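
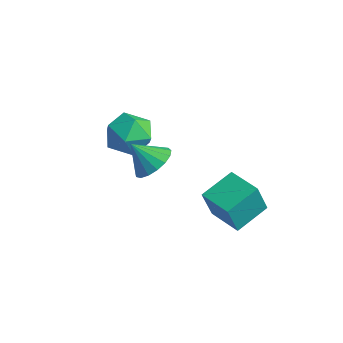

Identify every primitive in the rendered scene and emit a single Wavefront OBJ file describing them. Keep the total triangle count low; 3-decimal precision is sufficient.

v -1.527 1.364 -4.306
v -1.512 0.739 -2.575
v -1.578 3.132 -3.666
v -1.562 2.506 -1.936
v 0.242 1.414 -4.304
v 0.258 0.788 -2.574
v 0.192 3.181 -3.665
v 0.207 2.556 -1.934
v -3.171 -0.911 0.876
v -2.484 -1.339 1.816
v -4.676 -2.121 1.424
v -3.989 -2.549 2.364
v -4.409 -1.382 2.384
v -3.479 -0.634 2.045
v -3.681 -2.826 1.195
v -2.751 -2.078 0.856
v -2.799 -2.522 2.013
v -3.249 -1.63 2.748
v -3.911 -1.83 0.492
v -4.361 -0.938 1.227
v -0.659 -2.616 2.055
v 0.2 -3.052 2.389
v -1.401 -3.244 3.145
v 0.187 -2.626 2.626
v -0.021 -2.197 2.732
v -0.375 -1.864 2.683
v -0.794 -1.703 2.491
v -1.182 -1.751 2.198
v -1.45 -1.998 1.873
v -1.537 -2.386 1.59
v -1.423 -2.826 1.413
v -1.134 -3.219 1.384
v -0.736 -3.473 1.508
v -0.321 -3.531 1.758
v 0.017 -3.379 2.076
f 2 4 1
f 5 2 1
f 1 4 3
f 3 5 1
f 2 8 4
f 6 2 5
f 6 8 2
f 4 8 3
f 7 5 3
f 3 8 7
f 7 6 5
f 8 6 7
f 9 20 14
f 9 14 10
f 9 10 16
f 9 16 19
f 9 19 20
f 10 14 18
f 14 20 13
f 20 19 11
f 19 16 15
f 16 10 17
f 12 18 13
f 12 13 11
f 12 11 15
f 12 15 17
f 12 17 18
f 13 18 14
f 11 13 20
f 15 11 19
f 17 15 16
f 18 17 10
f 22 21 24
f 22 24 23
f 24 21 25
f 24 25 23
f 25 21 26
f 25 26 23
f 26 21 27
f 26 27 23
f 27 21 28
f 27 28 23
f 28 21 29
f 28 29 23
f 29 21 30
f 29 30 23
f 30 21 31
f 30 31 23
f 31 21 32
f 31 32 23
f 32 21 33
f 32 33 23
f 33 21 34
f 33 34 23
f 34 21 35
f 34 35 23
f 35 21 22
f 35 22 23



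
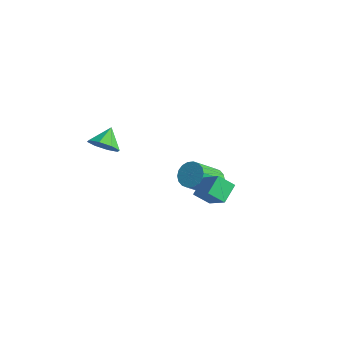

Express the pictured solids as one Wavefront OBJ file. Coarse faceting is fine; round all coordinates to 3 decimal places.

v 0.975 1.852 -2.555
v 1.668 1.813 -2.407
v 1.299 0.608 -0.997
v 0.605 0.648 -1.145
v 1.571 2.053 -2.226
v 1.202 0.849 -0.817
v 1.356 2.254 -2.111
v 0.987 1.05 -0.702
v 1.066 2.375 -2.083
v 0.696 1.171 -0.674
v 0.757 2.393 -2.149
v 0.388 1.189 -0.74
v 0.492 2.303 -2.295
v 0.122 1.099 -0.886
v 0.322 2.125 -2.493
v -0.048 0.92 -1.084
v 0.281 1.892 -2.703
v -0.088 0.687 -1.293
v 0.378 1.651 -2.883
v 0.009 0.447 -1.474
v 0.593 1.45 -2.998
v 0.224 0.246 -1.589
v 0.884 1.329 -3.026
v 0.514 0.125 -1.617
v 1.192 1.311 -2.96
v 0.823 0.107 -1.551
v 1.458 1.401 -2.814
v 1.088 0.197 -1.405
v 1.628 1.58 -2.616
v 1.258 0.375 -1.207
v 1.996 -1.083 -0.196
v 1.901 -0.154 0.215
v 2.689 -0.786 -0.706
v 2.594 0.143 -0.296
v 3.106 -1.523 1.056
v 3.011 -0.594 1.466
v 3.799 -1.226 0.545
v 3.704 -0.297 0.956
v -3.102 -1.045 0.22
v -2.475 -1.197 0.726
v -3.318 -0.135 0.76
v -2.304 -0.86 0.225
v -2.6 -0.631 -0.278
v -3.191 -0.644 -0.49
v -3.73 -0.893 -0.286
v -3.901 -1.231 0.214
v -3.605 -1.459 0.718
v -3.014 -1.446 0.93
f 2 1 5
f 2 5 3
f 3 5 6
f 3 6 4
f 5 1 7
f 5 7 6
f 6 7 8
f 6 8 4
f 7 1 9
f 7 9 8
f 8 9 10
f 8 10 4
f 9 1 11
f 9 11 10
f 10 11 12
f 10 12 4
f 11 1 13
f 11 13 12
f 12 13 14
f 12 14 4
f 13 1 15
f 13 15 14
f 14 15 16
f 14 16 4
f 15 1 17
f 15 17 16
f 16 17 18
f 16 18 4
f 17 1 19
f 17 19 18
f 18 19 20
f 18 20 4
f 19 1 21
f 19 21 20
f 20 21 22
f 20 22 4
f 21 1 23
f 21 23 22
f 22 23 24
f 22 24 4
f 23 1 25
f 23 25 24
f 24 25 26
f 24 26 4
f 25 1 27
f 25 27 26
f 26 27 28
f 26 28 4
f 27 1 29
f 27 29 28
f 28 29 30
f 28 30 4
f 29 1 2
f 29 2 30
f 30 2 3
f 30 3 4
f 32 34 31
f 35 32 31
f 31 34 33
f 33 35 31
f 32 38 34
f 36 32 35
f 36 38 32
f 34 38 33
f 37 35 33
f 33 38 37
f 37 36 35
f 38 36 37
f 40 39 42
f 40 42 41
f 42 39 43
f 42 43 41
f 43 39 44
f 43 44 41
f 44 39 45
f 44 45 41
f 45 39 46
f 45 46 41
f 46 39 47
f 46 47 41
f 47 39 48
f 47 48 41
f 48 39 40
f 48 40 41



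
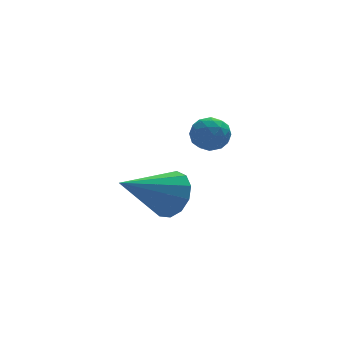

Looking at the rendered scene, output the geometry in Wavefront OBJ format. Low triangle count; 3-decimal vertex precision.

v 1.146 -2.907 2.232
v 1.59 -2.96 2.954
v -0.486 -3.293 3.208
v 1.456 -2.502 2.911
v 1.224 -2.173 2.652
v 0.966 -2.077 2.26
v 0.766 -2.245 1.859
v 0.686 -2.623 1.576
v 0.752 -3.091 1.501
v 0.943 -3.501 1.659
v 1.199 -3.723 1.998
v 1.437 -3.685 2.412
v 1.583 -3.401 2.768
v 3.029 0.763 2.899
v 3.255 1.119 2.361
v 3.785 -0.019 2.699
v 4.011 0.337 2.161
v 4.113 0.573 2.795
v 3.646 1.056 2.918
v 3.394 0.044 2.142
v 2.927 0.527 2.265
v 3.481 0.675 1.893
v 3.925 1.002 2.297
v 3.115 0.098 2.763
v 3.559 0.425 3.167
v 3.076 1.009 2.647
v 3.964 0.091 2.413
v 4.024 0.229 2.785
v 4.157 0.438 2.469
v 3.305 0.972 2.975
v 3.438 1.182 2.659
v 3.943 0.861 2.914
v 3.602 -0.082 2.401
v 3.735 0.128 2.085
v 2.883 0.662 2.591
v 3.016 0.871 2.275
v 3.097 0.239 2.146
v 3.341 0.958 2.057
v 3.786 0.498 1.939
v 3.423 0.326 1.928
v 3.148 0.61 2
v 3.602 1.15 2.294
v 4.047 0.69 2.176
v 4.107 0.829 2.549
v 3.832 1.113 2.621
v 3.735 0.889 2.019
v 2.993 0.41 2.884
v 3.438 -0.05 2.766
v 3.208 -0.013 2.439
v 2.933 0.271 2.511
v 3.254 0.602 3.121
v 3.699 0.142 3.003
v 3.892 0.49 3.06
v 3.617 0.774 3.132
v 3.305 0.211 3.041
f 2 1 4
f 2 4 3
f 4 1 5
f 4 5 3
f 5 1 6
f 5 6 3
f 6 1 7
f 6 7 3
f 7 1 8
f 7 8 3
f 8 1 9
f 8 9 3
f 9 1 10
f 9 10 3
f 10 1 11
f 10 11 3
f 11 1 12
f 11 12 3
f 12 1 13
f 12 13 3
f 13 1 2
f 13 2 3
f 14 51 30
f 51 25 54
f 30 54 19
f 51 54 30
f 14 30 26
f 30 19 31
f 26 31 15
f 30 31 26
f 14 26 35
f 26 15 36
f 35 36 21
f 26 36 35
f 14 35 47
f 35 21 50
f 47 50 24
f 35 50 47
f 14 47 51
f 47 24 55
f 51 55 25
f 47 55 51
f 15 31 42
f 31 19 45
f 42 45 23
f 31 45 42
f 19 54 32
f 54 25 53
f 32 53 18
f 54 53 32
f 25 55 52
f 55 24 48
f 52 48 16
f 55 48 52
f 24 50 49
f 50 21 37
f 49 37 20
f 50 37 49
f 21 36 41
f 36 15 38
f 41 38 22
f 36 38 41
f 17 43 29
f 43 23 44
f 29 44 18
f 43 44 29
f 17 29 27
f 29 18 28
f 27 28 16
f 29 28 27
f 17 27 34
f 27 16 33
f 34 33 20
f 27 33 34
f 17 34 39
f 34 20 40
f 39 40 22
f 34 40 39
f 17 39 43
f 39 22 46
f 43 46 23
f 39 46 43
f 18 44 32
f 44 23 45
f 32 45 19
f 44 45 32
f 16 28 52
f 28 18 53
f 52 53 25
f 28 53 52
f 20 33 49
f 33 16 48
f 49 48 24
f 33 48 49
f 22 40 41
f 40 20 37
f 41 37 21
f 40 37 41
f 23 46 42
f 46 22 38
f 42 38 15
f 46 38 42



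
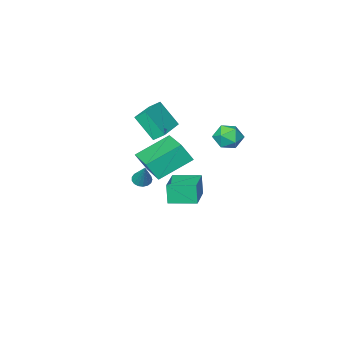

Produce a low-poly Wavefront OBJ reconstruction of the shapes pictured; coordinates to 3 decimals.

v 3.838 1.961 1.697
v 1.976 2.337 2.726
v 4.429 3.913 2.054
v 2.566 4.288 3.082
v 4.354 1.612 2.758
v 2.491 1.987 3.786
v 4.944 3.563 3.114
v 3.082 3.939 4.143
v -3.145 -0.022 1.672
v -2.285 -0.177 1.367
v -3.695 -0.763 0.493
v -2.835 -0.918 0.188
v -3.137 -1.337 0.956
v -2.797 -0.879 1.685
v -3.183 -0.061 0.175
v -2.843 0.397 0.904
v -2.309 -0.201 0.443
v -2.28 -0.99 0.925
v -3.7 0.05 0.935
v -3.671 -0.739 1.417
v -0.579 -4.633 2.156
v -0.986 -4.116 2.662
v -1.12 -3.618 0.682
v -1.527 -3.1 1.188
v 1.107 -3.48 2.332
v 0.7 -2.962 2.838
v 0.566 -2.464 0.858
v 0.159 -1.947 1.364
v -2.641 -2.332 -4.32
v -2.717 -2.572 -3.014
v -1.262 -0.87 -3.972
v -1.338 -1.109 -2.666
v -1.422 -3.451 -4.454
v -1.498 -3.69 -3.148
v -0.043 -1.988 -4.106
v -0.119 -2.228 -2.8
v 2.712 -0.288 -0.486
v 3.237 -0.237 -0.644
v 3.048 0.548 0.886
v 3.119 -0.024 -0.745
v 2.909 0.128 -0.787
v 2.653 0.186 -0.759
v 2.411 0.135 -0.669
v 2.238 -0.013 -0.537
v 2.174 -0.224 -0.393
v 2.233 -0.449 -0.27
v 2.402 -0.637 -0.196
v 2.642 -0.746 -0.189
v 2.898 -0.749 -0.25
v 3.111 -0.646 -0.365
v 3.234 -0.462 -0.507
f 2 4 1
f 5 2 1
f 1 4 3
f 3 5 1
f 2 8 4
f 6 2 5
f 6 8 2
f 4 8 3
f 7 5 3
f 3 8 7
f 7 6 5
f 8 6 7
f 9 20 14
f 9 14 10
f 9 10 16
f 9 16 19
f 9 19 20
f 10 14 18
f 14 20 13
f 20 19 11
f 19 16 15
f 16 10 17
f 12 18 13
f 12 13 11
f 12 11 15
f 12 15 17
f 12 17 18
f 13 18 14
f 11 13 20
f 15 11 19
f 17 15 16
f 18 17 10
f 22 24 21
f 25 22 21
f 21 24 23
f 23 25 21
f 22 28 24
f 26 22 25
f 26 28 22
f 24 28 23
f 27 25 23
f 23 28 27
f 27 26 25
f 28 26 27
f 30 32 29
f 33 30 29
f 29 32 31
f 31 33 29
f 30 36 32
f 34 30 33
f 34 36 30
f 32 36 31
f 35 33 31
f 31 36 35
f 35 34 33
f 36 34 35
f 38 37 40
f 38 40 39
f 40 37 41
f 40 41 39
f 41 37 42
f 41 42 39
f 42 37 43
f 42 43 39
f 43 37 44
f 43 44 39
f 44 37 45
f 44 45 39
f 45 37 46
f 45 46 39
f 46 37 47
f 46 47 39
f 47 37 48
f 47 48 39
f 48 37 49
f 48 49 39
f 49 37 50
f 49 50 39
f 50 37 51
f 50 51 39
f 51 37 38
f 51 38 39



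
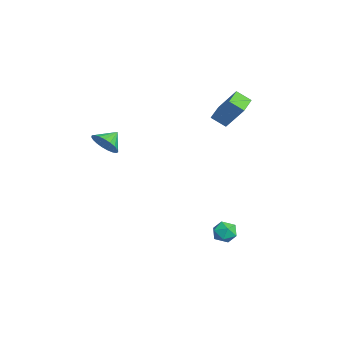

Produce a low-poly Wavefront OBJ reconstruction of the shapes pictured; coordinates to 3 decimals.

v -1.786 3.28 2.422
v -2.095 2.39 3.099
v -3.162 3.948 2.673
v -3.471 3.058 3.35
v -1.009 4.262 4.07
v -1.318 3.372 4.747
v -2.385 4.93 4.321
v -2.694 4.04 4.998
v 3.183 2.607 -3.43
v 3.653 3.084 -3.956
v 4.227 1.716 -3.304
v 4.697 2.193 -3.83
v 4.502 2.482 -3.053
v 3.857 3.033 -3.131
v 4.023 1.767 -4.129
v 3.378 2.318 -4.207
v 4.172 2.565 -4.388
v 4.469 3.007 -3.723
v 3.411 1.793 -3.537
v 3.708 2.235 -2.872
v 0.913 -4.32 2.605
v 1.34 -4.674 3.437
v 0.287 -3.5 3.275
v 1.607 -4.376 3.323
v 1.754 -4.069 3.085
v 1.756 -3.805 2.764
v 1.612 -3.63 2.415
v 1.347 -3.574 2.099
v 1.007 -3.647 1.871
v 0.651 -3.837 1.769
v 0.341 -4.11 1.813
v 0.129 -4.419 1.993
v 0.053 -4.711 2.279
v 0.126 -4.935 2.621
v 0.335 -5.053 2.961
v 0.644 -5.044 3.239
v 0.999 -4.91 3.407
f 2 4 1
f 5 2 1
f 1 4 3
f 3 5 1
f 2 8 4
f 6 2 5
f 6 8 2
f 4 8 3
f 7 5 3
f 3 8 7
f 7 6 5
f 8 6 7
f 9 20 14
f 9 14 10
f 9 10 16
f 9 16 19
f 9 19 20
f 10 14 18
f 14 20 13
f 20 19 11
f 19 16 15
f 16 10 17
f 12 18 13
f 12 13 11
f 12 11 15
f 12 15 17
f 12 17 18
f 13 18 14
f 11 13 20
f 15 11 19
f 17 15 16
f 18 17 10
f 22 21 24
f 22 24 23
f 24 21 25
f 24 25 23
f 25 21 26
f 25 26 23
f 26 21 27
f 26 27 23
f 27 21 28
f 27 28 23
f 28 21 29
f 28 29 23
f 29 21 30
f 29 30 23
f 30 21 31
f 30 31 23
f 31 21 32
f 31 32 23
f 32 21 33
f 32 33 23
f 33 21 34
f 33 34 23
f 34 21 35
f 34 35 23
f 35 21 36
f 35 36 23
f 36 21 37
f 36 37 23
f 37 21 22
f 37 22 23



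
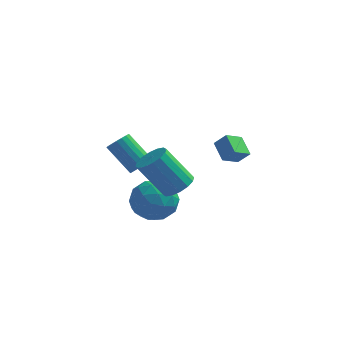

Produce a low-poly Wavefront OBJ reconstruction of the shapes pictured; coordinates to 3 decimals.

v -2.454 0.061 -2.54
v -1.658 -0.771 -3.003
v -3.042 -1.269 -1.157
v -2.246 -2.101 -1.62
v -1.82 -1.097 -1.029
v -1.456 -0.275 -1.884
v -3.244 -1.765 -2.276
v -2.88 -0.943 -3.131
v -2.146 -1.9 -2.84
v -1.266 -1.487 -2.069
v -3.434 -0.553 -2.091
v -2.554 -0.14 -1.32
v -2.004 -0.238 -2.893
v -2.696 -1.802 -1.267
v -2.445 -1.212 -0.92
v -1.977 -1.701 -1.191
v -1.886 0.054 -2.235
v -1.418 -0.436 -2.507
v -1.513 -0.627 -1.347
v -3.282 -1.604 -1.653
v -2.814 -2.094 -1.925
v -2.723 -0.339 -2.969
v -2.255 -0.828 -3.24
v -3.187 -1.413 -2.813
v -1.824 -1.391 -3.069
v -2.169 -2.173 -2.256
v -2.756 -1.975 -2.642
v -2.542 -1.492 -3.144
v -1.307 -1.148 -2.616
v -1.652 -1.93 -1.803
v -1.401 -1.34 -1.455
v -1.188 -0.857 -1.958
v -1.593 -1.812 -2.52
v -3.048 -0.11 -2.357
v -3.393 -0.892 -1.544
v -3.512 -1.183 -2.202
v -3.299 -0.7 -2.705
v -2.531 0.133 -1.904
v -2.876 -0.649 -1.091
v -2.158 -0.548 -1.016
v -1.944 -0.065 -1.518
v -3.107 -0.228 -1.64
v -3.33 0.532 -0.856
v -2.883 0.923 -0.568
v -4.162 1.438 0.724
v -4.61 1.048 0.436
v -3.009 1.101 -0.765
v -4.288 1.617 0.528
v -3.198 1.167 -0.979
v -4.478 1.683 0.313
v -3.414 1.108 -1.169
v -4.694 1.623 0.124
v -3.614 0.934 -1.297
v -4.893 1.449 -0.005
v -3.757 0.681 -1.337
v -5.036 1.196 -0.045
v -3.815 0.398 -1.283
v -5.095 0.913 0.009
v -3.778 0.142 -1.144
v -5.057 0.657 0.148
v -3.652 -0.037 -0.948
v -4.931 0.479 0.345
v -3.462 -0.103 -0.733
v -4.742 0.413 0.559
v -3.246 -0.043 -0.544
v -4.526 0.472 0.749
v -3.047 0.131 -0.415
v -4.326 0.646 0.877
v -2.904 0.384 -0.375
v -4.183 0.899 0.917
v -2.845 0.667 -0.429
v -4.125 1.182 0.863
v -0.767 -2.89 0.287
v -0.222 -3.428 0.655
v -1.467 -3.509 2.381
v -2.013 -2.97 2.013
v -0.084 -3.027 0.773
v -1.329 -3.108 2.5
v -0.129 -2.59 0.761
v -1.374 -2.67 2.488
v -0.345 -2.233 0.622
v -1.59 -2.313 2.348
v -0.674 -2.052 0.393
v -1.92 -2.132 2.119
v -1.028 -2.095 0.136
v -2.274 -2.176 1.862
v -1.313 -2.351 -0.081
v -2.558 -2.432 1.645
v -1.451 -2.752 -0.2
v -2.696 -2.833 1.527
v -1.406 -3.19 -0.188
v -2.651 -3.27 1.539
v -1.19 -3.547 -0.048
v -2.435 -3.627 1.678
v -0.86 -3.728 0.181
v -2.106 -3.808 1.907
v -0.506 -3.684 0.438
v -1.752 -3.765 2.164
v 1.46 -2.565 3.07
v 0.904 -3.271 3.53
v 2.011 -2.604 3.676
v 1.455 -3.31 4.136
v 2.005 -3.35 2.524
v 1.449 -4.056 2.984
v 2.556 -3.389 3.13
v 2 -4.095 3.59
f 1 38 17
f 38 12 41
f 17 41 6
f 38 41 17
f 1 17 13
f 17 6 18
f 13 18 2
f 17 18 13
f 1 13 22
f 13 2 23
f 22 23 8
f 13 23 22
f 1 22 34
f 22 8 37
f 34 37 11
f 22 37 34
f 1 34 38
f 34 11 42
f 38 42 12
f 34 42 38
f 2 18 29
f 18 6 32
f 29 32 10
f 18 32 29
f 6 41 19
f 41 12 40
f 19 40 5
f 41 40 19
f 12 42 39
f 42 11 35
f 39 35 3
f 42 35 39
f 11 37 36
f 37 8 24
f 36 24 7
f 37 24 36
f 8 23 28
f 23 2 25
f 28 25 9
f 23 25 28
f 4 30 16
f 30 10 31
f 16 31 5
f 30 31 16
f 4 16 14
f 16 5 15
f 14 15 3
f 16 15 14
f 4 14 21
f 14 3 20
f 21 20 7
f 14 20 21
f 4 21 26
f 21 7 27
f 26 27 9
f 21 27 26
f 4 26 30
f 26 9 33
f 30 33 10
f 26 33 30
f 5 31 19
f 31 10 32
f 19 32 6
f 31 32 19
f 3 15 39
f 15 5 40
f 39 40 12
f 15 40 39
f 7 20 36
f 20 3 35
f 36 35 11
f 20 35 36
f 9 27 28
f 27 7 24
f 28 24 8
f 27 24 28
f 10 33 29
f 33 9 25
f 29 25 2
f 33 25 29
f 44 43 47
f 44 47 45
f 45 47 48
f 45 48 46
f 47 43 49
f 47 49 48
f 48 49 50
f 48 50 46
f 49 43 51
f 49 51 50
f 50 51 52
f 50 52 46
f 51 43 53
f 51 53 52
f 52 53 54
f 52 54 46
f 53 43 55
f 53 55 54
f 54 55 56
f 54 56 46
f 55 43 57
f 55 57 56
f 56 57 58
f 56 58 46
f 57 43 59
f 57 59 58
f 58 59 60
f 58 60 46
f 59 43 61
f 59 61 60
f 60 61 62
f 60 62 46
f 61 43 63
f 61 63 62
f 62 63 64
f 62 64 46
f 63 43 65
f 63 65 64
f 64 65 66
f 64 66 46
f 65 43 67
f 65 67 66
f 66 67 68
f 66 68 46
f 67 43 69
f 67 69 68
f 68 69 70
f 68 70 46
f 69 43 71
f 69 71 70
f 70 71 72
f 70 72 46
f 71 43 44
f 71 44 72
f 72 44 45
f 72 45 46
f 74 73 77
f 74 77 75
f 75 77 78
f 75 78 76
f 77 73 79
f 77 79 78
f 78 79 80
f 78 80 76
f 79 73 81
f 79 81 80
f 80 81 82
f 80 82 76
f 81 73 83
f 81 83 82
f 82 83 84
f 82 84 76
f 83 73 85
f 83 85 84
f 84 85 86
f 84 86 76
f 85 73 87
f 85 87 86
f 86 87 88
f 86 88 76
f 87 73 89
f 87 89 88
f 88 89 90
f 88 90 76
f 89 73 91
f 89 91 90
f 90 91 92
f 90 92 76
f 91 73 93
f 91 93 92
f 92 93 94
f 92 94 76
f 93 73 95
f 93 95 94
f 94 95 96
f 94 96 76
f 95 73 97
f 95 97 96
f 96 97 98
f 96 98 76
f 97 73 74
f 97 74 98
f 98 74 75
f 98 75 76
f 100 102 99
f 103 100 99
f 99 102 101
f 101 103 99
f 100 106 102
f 104 100 103
f 104 106 100
f 102 106 101
f 105 103 101
f 101 106 105
f 105 104 103
f 106 104 105



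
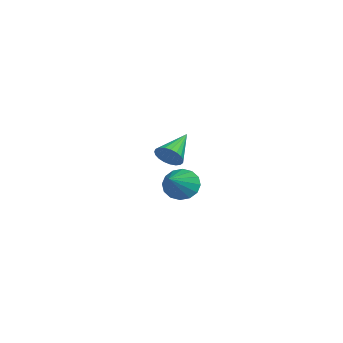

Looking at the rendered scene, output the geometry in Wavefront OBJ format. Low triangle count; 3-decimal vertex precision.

v 1.112 0.508 0.39
v 1.445 0.532 -0.109
v 2.348 0.372 1.21
v 1.417 0.827 -0.017
v 1.307 1.037 0.184
v 1.145 1.105 0.44
v 0.974 1.014 0.682
v 0.84 0.786 0.846
v 0.779 0.485 0.888
v 0.807 0.189 0.796
v 0.917 -0.02 0.595
v 1.079 -0.089 0.339
v 1.25 0.003 0.097
v 1.384 0.23 -0.067
v -1.739 -0.439 0.157
v -1.479 -0.324 0.592
v -2.821 -0.061 0.703
v -1.469 -0.137 0.483
v -1.505 -0.003 0.317
v -1.583 0.056 0.124
v -1.687 0.029 -0.063
v -1.8 -0.078 -0.213
v -1.902 -0.248 -0.299
v -1.977 -0.451 -0.306
v -2.01 -0.652 -0.233
v -1.996 -0.816 -0.092
v -1.938 -0.915 0.091
v -1.845 -0.931 0.286
v -1.734 -0.863 0.458
v -1.624 -0.721 0.578
v -1.534 -0.53 0.626
f 2 1 4
f 2 4 3
f 4 1 5
f 4 5 3
f 5 1 6
f 5 6 3
f 6 1 7
f 6 7 3
f 7 1 8
f 7 8 3
f 8 1 9
f 8 9 3
f 9 1 10
f 9 10 3
f 10 1 11
f 10 11 3
f 11 1 12
f 11 12 3
f 12 1 13
f 12 13 3
f 13 1 14
f 13 14 3
f 14 1 2
f 14 2 3
f 16 15 18
f 16 18 17
f 18 15 19
f 18 19 17
f 19 15 20
f 19 20 17
f 20 15 21
f 20 21 17
f 21 15 22
f 21 22 17
f 22 15 23
f 22 23 17
f 23 15 24
f 23 24 17
f 24 15 25
f 24 25 17
f 25 15 26
f 25 26 17
f 26 15 27
f 26 27 17
f 27 15 28
f 27 28 17
f 28 15 29
f 28 29 17
f 29 15 30
f 29 30 17
f 30 15 31
f 30 31 17
f 31 15 16
f 31 16 17



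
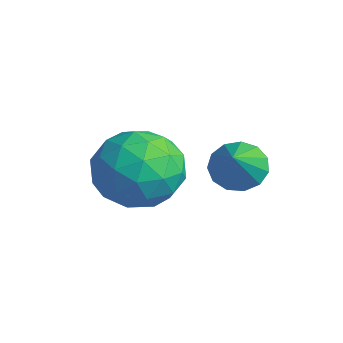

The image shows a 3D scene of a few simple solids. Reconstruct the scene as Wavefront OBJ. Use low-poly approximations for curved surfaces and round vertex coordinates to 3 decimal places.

v 1.77 -0.748 -2.25
v 2.247 -0.283 -2.319
v 2.53 -1.392 -1.31
v 2.016 -0.16 -2.047
v 1.707 -0.223 -1.84
v 1.417 -0.453 -1.763
v 1.24 -0.776 -1.841
v 1.231 -1.091 -2.049
v 1.392 -1.298 -2.321
v 1.674 -1.329 -2.57
v 1.986 -1.177 -2.718
v 2.229 -0.888 -2.717
v 2.327 -0.555 -2.568
v 0.087 -2.638 -1.47
v 0.704 -1.759 -1.726
v 0.996 -3.621 -2.654
v 1.613 -2.742 -2.91
v 1.716 -3.219 -1.919
v 1.154 -2.612 -1.188
v 0.546 -2.768 -3.192
v -0.016 -2.161 -2.461
v 0.987 -1.84 -2.79
v 1.711 -2.118 -2.004
v -0.011 -3.262 -2.376
v 0.713 -3.54 -1.59
v 0.316 -2.113 -1.495
v 1.384 -3.267 -2.885
v 1.445 -3.548 -2.303
v 1.807 -3.031 -2.454
v 0.58 -2.614 -1.178
v 0.943 -2.097 -1.329
v 1.538 -2.955 -1.442
v 0.757 -3.283 -3.051
v 1.12 -2.766 -3.202
v -0.107 -2.349 -1.926
v 0.255 -1.832 -2.077
v 0.162 -2.425 -2.938
v 0.845 -1.643 -2.27
v 1.379 -2.22 -2.966
v 0.752 -2.236 -3.132
v 0.422 -1.879 -2.702
v 1.27 -1.807 -1.808
v 1.804 -2.384 -2.504
v 1.865 -2.664 -1.921
v 1.535 -2.308 -1.492
v 1.437 -1.854 -2.433
v -0.104 -2.996 -1.876
v 0.43 -3.573 -2.572
v 0.165 -3.072 -2.888
v -0.165 -2.716 -2.459
v 0.321 -3.16 -1.414
v 0.855 -3.737 -2.11
v 1.278 -3.501 -1.678
v 0.948 -3.144 -1.248
v 0.263 -3.526 -1.947
f 2 1 4
f 2 4 3
f 4 1 5
f 4 5 3
f 5 1 6
f 5 6 3
f 6 1 7
f 6 7 3
f 7 1 8
f 7 8 3
f 8 1 9
f 8 9 3
f 9 1 10
f 9 10 3
f 10 1 11
f 10 11 3
f 11 1 12
f 11 12 3
f 12 1 13
f 12 13 3
f 13 1 2
f 13 2 3
f 14 51 30
f 51 25 54
f 30 54 19
f 51 54 30
f 14 30 26
f 30 19 31
f 26 31 15
f 30 31 26
f 14 26 35
f 26 15 36
f 35 36 21
f 26 36 35
f 14 35 47
f 35 21 50
f 47 50 24
f 35 50 47
f 14 47 51
f 47 24 55
f 51 55 25
f 47 55 51
f 15 31 42
f 31 19 45
f 42 45 23
f 31 45 42
f 19 54 32
f 54 25 53
f 32 53 18
f 54 53 32
f 25 55 52
f 55 24 48
f 52 48 16
f 55 48 52
f 24 50 49
f 50 21 37
f 49 37 20
f 50 37 49
f 21 36 41
f 36 15 38
f 41 38 22
f 36 38 41
f 17 43 29
f 43 23 44
f 29 44 18
f 43 44 29
f 17 29 27
f 29 18 28
f 27 28 16
f 29 28 27
f 17 27 34
f 27 16 33
f 34 33 20
f 27 33 34
f 17 34 39
f 34 20 40
f 39 40 22
f 34 40 39
f 17 39 43
f 39 22 46
f 43 46 23
f 39 46 43
f 18 44 32
f 44 23 45
f 32 45 19
f 44 45 32
f 16 28 52
f 28 18 53
f 52 53 25
f 28 53 52
f 20 33 49
f 33 16 48
f 49 48 24
f 33 48 49
f 22 40 41
f 40 20 37
f 41 37 21
f 40 37 41
f 23 46 42
f 46 22 38
f 42 38 15
f 46 38 42



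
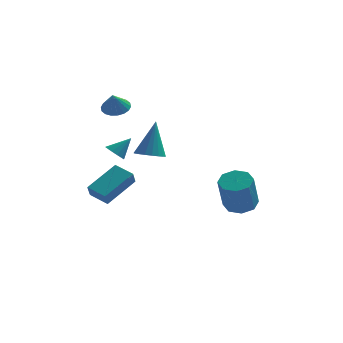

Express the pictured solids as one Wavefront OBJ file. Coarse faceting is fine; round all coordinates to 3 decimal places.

v -1.684 -1.458 0.755
v -0.921 -1.513 0.668
v -1.416 -0.762 2.685
v -0.987 -1.194 0.563
v -1.191 -0.927 0.495
v -1.492 -0.765 0.478
v -1.832 -0.741 0.516
v -2.142 -0.858 0.602
v -2.362 -1.095 0.718
v -2.447 -1.403 0.841
v -2.381 -1.722 0.947
v -2.177 -1.989 1.014
v -1.876 -2.151 1.031
v -1.536 -2.175 0.993
v -1.226 -2.058 0.907
v -1.006 -1.821 0.791
v 2.664 1.902 -3.843
v 3.556 1.896 -3.72
v 3.287 1.032 -1.814
v 2.396 1.038 -1.937
v 3.263 2.478 -3.497
v 2.994 1.614 -1.591
v 2.62 2.723 -3.477
v 2.351 1.859 -1.571
v 2.002 2.487 -3.671
v 1.734 1.623 -1.765
v 1.773 1.908 -3.966
v 1.504 1.044 -2.06
v 2.066 1.326 -4.189
v 1.797 0.462 -2.283
v 2.709 1.081 -4.209
v 2.44 0.217 -2.303
v 3.326 1.317 -4.015
v 3.058 0.453 -2.109
v -3.468 0.305 0.148
v -3.232 0.702 -0.235
v -2.692 0.675 1.012
v -3.485 0.862 -0.076
v -3.732 0.844 0.154
v -3.896 0.655 0.381
v -3.924 0.356 0.535
v -3.807 0.04 0.566
v -3.583 -0.192 0.463
v -3.323 -0.266 0.261
v -3.109 -0.158 0.023
v -3.009 0.096 -0.176
v -3.055 0.417 -0.272
v -4.473 -3.631 -0.518
v -3.25 -2.415 0.453
v -4.397 -3.171 -1.192
v -3.173 -1.954 -0.221
v -3.607 -4.246 -0.839
v -2.383 -3.029 0.132
v -3.53 -3.785 -1.513
v -2.307 -2.569 -0.542
v -3.508 1.993 2.626
v -2.853 1.642 2.526
v -3.632 1.487 3.594
v -2.764 1.922 2.684
v -2.822 2.216 2.83
v -3.015 2.466 2.936
v -3.307 2.623 2.981
v -3.638 2.655 2.955
v -3.944 2.555 2.864
v -4.163 2.345 2.726
v -4.252 2.065 2.568
v -4.194 1.771 2.421
v -4.001 1.521 2.315
v -3.709 1.364 2.271
v -3.378 1.332 2.296
v -3.072 1.431 2.387
f 2 1 4
f 2 4 3
f 4 1 5
f 4 5 3
f 5 1 6
f 5 6 3
f 6 1 7
f 6 7 3
f 7 1 8
f 7 8 3
f 8 1 9
f 8 9 3
f 9 1 10
f 9 10 3
f 10 1 11
f 10 11 3
f 11 1 12
f 11 12 3
f 12 1 13
f 12 13 3
f 13 1 14
f 13 14 3
f 14 1 15
f 14 15 3
f 15 1 16
f 15 16 3
f 16 1 2
f 16 2 3
f 18 17 21
f 18 21 19
f 19 21 22
f 19 22 20
f 21 17 23
f 21 23 22
f 22 23 24
f 22 24 20
f 23 17 25
f 23 25 24
f 24 25 26
f 24 26 20
f 25 17 27
f 25 27 26
f 26 27 28
f 26 28 20
f 27 17 29
f 27 29 28
f 28 29 30
f 28 30 20
f 29 17 31
f 29 31 30
f 30 31 32
f 30 32 20
f 31 17 33
f 31 33 32
f 32 33 34
f 32 34 20
f 33 17 18
f 33 18 34
f 34 18 19
f 34 19 20
f 36 35 38
f 36 38 37
f 38 35 39
f 38 39 37
f 39 35 40
f 39 40 37
f 40 35 41
f 40 41 37
f 41 35 42
f 41 42 37
f 42 35 43
f 42 43 37
f 43 35 44
f 43 44 37
f 44 35 45
f 44 45 37
f 45 35 46
f 45 46 37
f 46 35 47
f 46 47 37
f 47 35 36
f 47 36 37
f 49 51 48
f 52 49 48
f 48 51 50
f 50 52 48
f 49 55 51
f 53 49 52
f 53 55 49
f 51 55 50
f 54 52 50
f 50 55 54
f 54 53 52
f 55 53 54
f 57 56 59
f 57 59 58
f 59 56 60
f 59 60 58
f 60 56 61
f 60 61 58
f 61 56 62
f 61 62 58
f 62 56 63
f 62 63 58
f 63 56 64
f 63 64 58
f 64 56 65
f 64 65 58
f 65 56 66
f 65 66 58
f 66 56 67
f 66 67 58
f 67 56 68
f 67 68 58
f 68 56 69
f 68 69 58
f 69 56 70
f 69 70 58
f 70 56 71
f 70 71 58
f 71 56 57
f 71 57 58



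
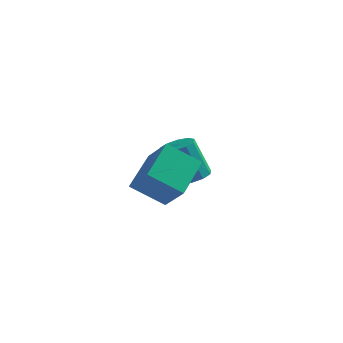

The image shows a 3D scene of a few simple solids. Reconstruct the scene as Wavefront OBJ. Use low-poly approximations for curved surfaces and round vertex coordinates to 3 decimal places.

v 2.223 -3.128 -1.226
v 3.212 -3.879 -0.109
v 2.496 -1.271 -0.218
v 3.485 -2.023 0.899
v 3.655 -2.777 -2.259
v 4.644 -3.529 -1.142
v 3.928 -0.921 -1.251
v 4.917 -1.672 -0.134
v 3.439 2.331 -2.844
v 4.023 1.76 -2.647
v 3.285 1.658 -0.758
v 2.701 2.229 -0.956
v 4.217 2.231 -2.546
v 3.48 2.129 -0.657
v 4.115 2.739 -2.558
v 3.377 2.638 -0.67
v 3.754 3.092 -2.68
v 3.016 2.99 -0.792
v 3.273 3.154 -2.865
v 2.535 3.052 -0.976
v 2.855 2.902 -3.042
v 2.117 2.8 -1.153
v 2.66 2.431 -3.143
v 1.923 2.329 -1.254
v 2.763 1.922 -3.13
v 2.025 1.821 -1.242
v 3.124 1.57 -3.008
v 2.386 1.468 -1.12
v 3.605 1.508 -2.824
v 2.867 1.406 -0.935
f 2 4 1
f 5 2 1
f 1 4 3
f 3 5 1
f 2 8 4
f 6 2 5
f 6 8 2
f 4 8 3
f 7 5 3
f 3 8 7
f 7 6 5
f 8 6 7
f 10 9 13
f 10 13 11
f 11 13 14
f 11 14 12
f 13 9 15
f 13 15 14
f 14 15 16
f 14 16 12
f 15 9 17
f 15 17 16
f 16 17 18
f 16 18 12
f 17 9 19
f 17 19 18
f 18 19 20
f 18 20 12
f 19 9 21
f 19 21 20
f 20 21 22
f 20 22 12
f 21 9 23
f 21 23 22
f 22 23 24
f 22 24 12
f 23 9 25
f 23 25 24
f 24 25 26
f 24 26 12
f 25 9 27
f 25 27 26
f 26 27 28
f 26 28 12
f 27 9 29
f 27 29 28
f 28 29 30
f 28 30 12
f 29 9 10
f 29 10 30
f 30 10 11
f 30 11 12



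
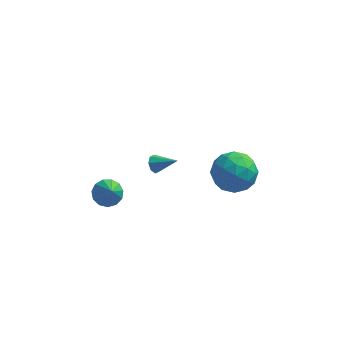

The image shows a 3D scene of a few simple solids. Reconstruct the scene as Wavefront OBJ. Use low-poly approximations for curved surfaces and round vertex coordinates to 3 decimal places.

v -3.08 -0.624 -2.888
v -2.364 -0.704 -3.162
v -2.74 -1.416 -1.772
v -2.361 -0.349 -2.912
v -2.586 -0.082 -2.654
v -2.968 0.013 -2.471
v -3.385 -0.095 -2.42
v -3.705 -0.37 -2.518
v -3.827 -0.727 -2.734
v -3.711 -1.051 -2.998
v -3.395 -1.239 -3.228
v -2.979 -1.233 -3.35
v -2.595 -1.033 -3.325
v 2.331 -0.698 1.08
v 3.494 -0.517 1.06
v 2.486 -1.863 -0.42
v 3.649 -1.682 -0.44
v 3.163 -2.29 0.444
v 3.067 -1.569 1.371
v 2.913 -0.811 -0.731
v 2.817 -0.09 0.196
v 3.854 -0.587 -0.059
v 4.009 -1.501 0.667
v 1.971 -0.879 -0.027
v 2.126 -1.793 0.699
v 2.899 -0.505 1.201
v 3.081 -1.875 -0.561
v 2.795 -2.232 -0.042
v 3.479 -2.126 -0.054
v 2.648 -1.123 1.384
v 3.332 -1.017 1.373
v 3.137 -2.059 1.011
v 2.648 -1.363 -0.733
v 3.332 -1.257 -0.744
v 2.501 -0.254 0.694
v 3.185 -0.148 0.682
v 2.843 -0.321 -0.371
v 3.794 -0.44 0.532
v 3.885 -1.125 -0.35
v 3.453 -0.613 -0.521
v 3.396 -0.189 0.024
v 3.885 -0.977 0.959
v 3.976 -1.662 0.077
v 3.69 -2.019 0.597
v 3.634 -1.596 1.142
v 4.097 -1.018 0.301
v 2.004 -0.718 0.563
v 2.095 -1.403 -0.319
v 2.346 -0.784 -0.502
v 2.29 -0.361 0.043
v 2.095 -1.255 0.99
v 2.186 -1.94 0.108
v 2.584 -2.191 0.616
v 2.527 -1.767 1.161
v 1.883 -1.362 0.339
v -1.129 1.799 -2.907
v -0.862 2.081 -3.267
v 0.009 1.581 -2.233
v -0.999 2.31 -2.961
v -1.212 2.24 -2.624
v -1.377 1.911 -2.451
v -1.396 1.517 -2.546
v -1.259 1.288 -2.852
v -1.046 1.359 -3.19
v -0.881 1.687 -3.362
f 2 1 4
f 2 4 3
f 4 1 5
f 4 5 3
f 5 1 6
f 5 6 3
f 6 1 7
f 6 7 3
f 7 1 8
f 7 8 3
f 8 1 9
f 8 9 3
f 9 1 10
f 9 10 3
f 10 1 11
f 10 11 3
f 11 1 12
f 11 12 3
f 12 1 13
f 12 13 3
f 13 1 2
f 13 2 3
f 14 51 30
f 51 25 54
f 30 54 19
f 51 54 30
f 14 30 26
f 30 19 31
f 26 31 15
f 30 31 26
f 14 26 35
f 26 15 36
f 35 36 21
f 26 36 35
f 14 35 47
f 35 21 50
f 47 50 24
f 35 50 47
f 14 47 51
f 47 24 55
f 51 55 25
f 47 55 51
f 15 31 42
f 31 19 45
f 42 45 23
f 31 45 42
f 19 54 32
f 54 25 53
f 32 53 18
f 54 53 32
f 25 55 52
f 55 24 48
f 52 48 16
f 55 48 52
f 24 50 49
f 50 21 37
f 49 37 20
f 50 37 49
f 21 36 41
f 36 15 38
f 41 38 22
f 36 38 41
f 17 43 29
f 43 23 44
f 29 44 18
f 43 44 29
f 17 29 27
f 29 18 28
f 27 28 16
f 29 28 27
f 17 27 34
f 27 16 33
f 34 33 20
f 27 33 34
f 17 34 39
f 34 20 40
f 39 40 22
f 34 40 39
f 17 39 43
f 39 22 46
f 43 46 23
f 39 46 43
f 18 44 32
f 44 23 45
f 32 45 19
f 44 45 32
f 16 28 52
f 28 18 53
f 52 53 25
f 28 53 52
f 20 33 49
f 33 16 48
f 49 48 24
f 33 48 49
f 22 40 41
f 40 20 37
f 41 37 21
f 40 37 41
f 23 46 42
f 46 22 38
f 42 38 15
f 46 38 42
f 57 56 59
f 57 59 58
f 59 56 60
f 59 60 58
f 60 56 61
f 60 61 58
f 61 56 62
f 61 62 58
f 62 56 63
f 62 63 58
f 63 56 64
f 63 64 58
f 64 56 65
f 64 65 58
f 65 56 57
f 65 57 58



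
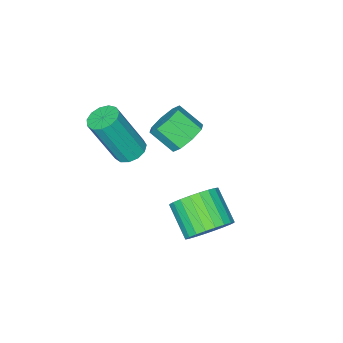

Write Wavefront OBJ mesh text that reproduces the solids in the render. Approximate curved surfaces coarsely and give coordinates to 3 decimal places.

v 0.127 0.809 -1.411
v 0.408 0.369 -1.641
v 1.074 -0.148 0.162
v 0.793 0.291 0.391
v 0.611 0.618 -1.645
v 1.276 0.101 0.158
v 0.661 0.928 -1.574
v 1.326 0.41 0.229
v 0.541 1.199 -1.452
v 1.206 0.682 0.351
v 0.29 1.347 -1.317
v 0.955 0.829 0.486
v -0.013 1.324 -1.212
v 0.652 0.806 0.591
v -0.271 1.137 -1.17
v 0.394 0.62 0.633
v -0.403 0.846 -1.205
v 0.263 0.329 0.598
v -0.366 0.543 -1.306
v 0.299 0.026 0.497
v -0.172 0.325 -1.44
v 0.493 -0.193 0.363
v 0.116 0.26 -1.565
v 0.781 -0.258 0.238
v -2.149 1.095 -2.159
v -1.517 1.053 -2.478
v -1.238 0.243 -1.821
v -1.871 0.285 -1.501
v -1.514 1.396 -2.057
v -1.236 0.586 -1.399
v -1.884 1.563 -1.695
v -1.605 0.752 -1.037
v -2.409 1.455 -1.605
v -2.13 0.645 -0.947
v -2.782 1.137 -1.839
v -2.503 0.327 -1.182
v -2.784 0.794 -2.261
v -2.506 -0.016 -1.603
v -2.415 0.628 -2.623
v -2.136 -0.183 -1.965
v -1.89 0.735 -2.713
v -1.611 -0.075 -2.055
v -0.534 3.747 -3.991
v 0.265 3.462 -4.044
v -0.067 2.387 -3.263
v -0.866 2.673 -3.209
v 0.282 3.653 -3.774
v -0.049 2.578 -2.992
v 0.175 3.859 -3.537
v -0.156 2.784 -2.755
v -0.039 4.048 -3.369
v -0.371 2.973 -2.587
v -0.329 4.191 -3.295
v -0.661 3.116 -2.513
v -0.651 4.266 -3.328
v -0.982 3.191 -2.546
v -0.954 4.262 -3.461
v -1.286 3.188 -2.679
v -1.194 4.181 -3.675
v -1.525 3.106 -2.893
v -1.333 4.033 -3.937
v -1.665 2.958 -3.156
v -1.351 3.842 -4.208
v -1.682 2.767 -3.426
v -1.244 3.636 -4.445
v -1.575 2.561 -3.663
v -1.029 3.447 -4.613
v -1.361 2.372 -3.831
v -0.739 3.304 -4.687
v -1.071 2.229 -3.905
v -0.418 3.229 -4.654
v -0.749 2.154 -3.872
v -0.114 3.232 -4.521
v -0.446 2.158 -3.739
v 0.125 3.314 -4.307
v -0.206 2.239 -3.525
f 2 1 5
f 2 5 3
f 3 5 6
f 3 6 4
f 5 1 7
f 5 7 6
f 6 7 8
f 6 8 4
f 7 1 9
f 7 9 8
f 8 9 10
f 8 10 4
f 9 1 11
f 9 11 10
f 10 11 12
f 10 12 4
f 11 1 13
f 11 13 12
f 12 13 14
f 12 14 4
f 13 1 15
f 13 15 14
f 14 15 16
f 14 16 4
f 15 1 17
f 15 17 16
f 16 17 18
f 16 18 4
f 17 1 19
f 17 19 18
f 18 19 20
f 18 20 4
f 19 1 21
f 19 21 20
f 20 21 22
f 20 22 4
f 21 1 23
f 21 23 22
f 22 23 24
f 22 24 4
f 23 1 2
f 23 2 24
f 24 2 3
f 24 3 4
f 26 25 29
f 26 29 27
f 27 29 30
f 27 30 28
f 29 25 31
f 29 31 30
f 30 31 32
f 30 32 28
f 31 25 33
f 31 33 32
f 32 33 34
f 32 34 28
f 33 25 35
f 33 35 34
f 34 35 36
f 34 36 28
f 35 25 37
f 35 37 36
f 36 37 38
f 36 38 28
f 37 25 39
f 37 39 38
f 38 39 40
f 38 40 28
f 39 25 41
f 39 41 40
f 40 41 42
f 40 42 28
f 41 25 26
f 41 26 42
f 42 26 27
f 42 27 28
f 44 43 47
f 44 47 45
f 45 47 48
f 45 48 46
f 47 43 49
f 47 49 48
f 48 49 50
f 48 50 46
f 49 43 51
f 49 51 50
f 50 51 52
f 50 52 46
f 51 43 53
f 51 53 52
f 52 53 54
f 52 54 46
f 53 43 55
f 53 55 54
f 54 55 56
f 54 56 46
f 55 43 57
f 55 57 56
f 56 57 58
f 56 58 46
f 57 43 59
f 57 59 58
f 58 59 60
f 58 60 46
f 59 43 61
f 59 61 60
f 60 61 62
f 60 62 46
f 61 43 63
f 61 63 62
f 62 63 64
f 62 64 46
f 63 43 65
f 63 65 64
f 64 65 66
f 64 66 46
f 65 43 67
f 65 67 66
f 66 67 68
f 66 68 46
f 67 43 69
f 67 69 68
f 68 69 70
f 68 70 46
f 69 43 71
f 69 71 70
f 70 71 72
f 70 72 46
f 71 43 73
f 71 73 72
f 72 73 74
f 72 74 46
f 73 43 75
f 73 75 74
f 74 75 76
f 74 76 46
f 75 43 44
f 75 44 76
f 76 44 45
f 76 45 46



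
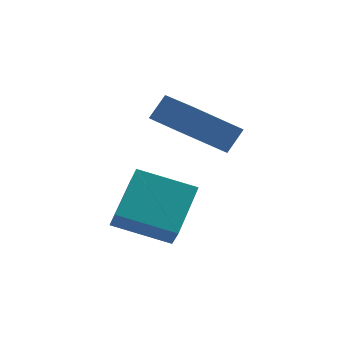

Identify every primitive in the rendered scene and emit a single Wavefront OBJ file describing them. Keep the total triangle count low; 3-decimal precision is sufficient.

v 3.899 1.498 2.328
v 2.46 1.236 3.476
v 3.413 2.921 2.043
v 1.973 2.659 3.192
v 4.387 1.801 3.008
v 2.947 1.539 4.157
v 3.9 3.224 2.724
v 2.461 2.962 3.872
v 2.223 0.271 -0.285
v 2.293 -0.322 0.48
v 0.646 0.794 0.266
v 0.717 0.202 1.031
v 2.963 1.538 0.629
v 3.034 0.946 1.394
v 1.387 2.062 1.18
v 1.457 1.469 1.945
f 2 4 1
f 5 2 1
f 1 4 3
f 3 5 1
f 2 8 4
f 6 2 5
f 6 8 2
f 4 8 3
f 7 5 3
f 3 8 7
f 7 6 5
f 8 6 7
f 10 12 9
f 13 10 9
f 9 12 11
f 11 13 9
f 10 16 12
f 14 10 13
f 14 16 10
f 12 16 11
f 15 13 11
f 11 16 15
f 15 14 13
f 16 14 15



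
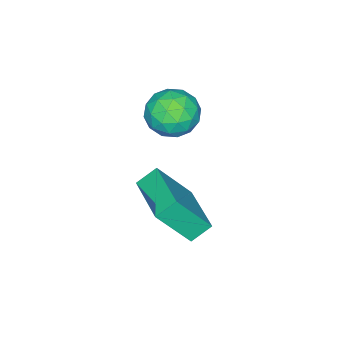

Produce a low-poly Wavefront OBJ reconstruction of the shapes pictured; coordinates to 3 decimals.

v 2.337 0.159 2.413
v 2.733 -0.172 3.257
v 0.967 -0.588 2.763
v 1.363 -0.919 3.607
v 1.167 0.044 3.497
v 2.013 0.505 3.28
v 1.687 -1.265 2.74
v 2.533 -0.804 2.523
v 2.331 -1.052 3.458
v 2.009 -0.243 3.926
v 1.691 -0.517 2.094
v 1.369 0.292 2.562
v 2.655 0.059 2.804
v 1.045 -0.819 3.216
v 0.929 -0.253 3.151
v 1.162 -0.448 3.647
v 2.232 0.457 2.818
v 2.465 0.263 3.314
v 1.544 0.389 3.455
v 1.235 -1.023 2.706
v 1.468 -1.217 3.202
v 2.538 -0.312 2.373
v 2.771 -0.507 2.869
v 2.156 -1.149 2.565
v 2.652 -0.653 3.418
v 1.846 -1.092 3.624
v 2.037 -1.295 3.114
v 2.534 -1.024 2.987
v 2.463 -0.177 3.693
v 1.657 -0.616 3.899
v 1.542 -0.05 3.835
v 2.04 0.221 3.707
v 2.226 -0.694 3.812
v 2.043 -0.144 2.121
v 1.237 -0.583 2.327
v 1.66 -0.981 2.313
v 2.158 -0.71 2.185
v 1.854 0.332 2.396
v 1.048 -0.107 2.602
v 1.166 0.264 3.033
v 1.663 0.535 2.906
v 1.474 -0.066 2.208
v 1.791 0.344 -0.918
v 2.598 -0.481 0.617
v 3.049 2.009 -0.685
v 3.856 1.185 0.85
v 2.404 -0.045 -1.45
v 3.211 -0.869 0.085
v 3.662 1.621 -1.217
v 4.469 0.796 0.318
f 1 38 17
f 38 12 41
f 17 41 6
f 38 41 17
f 1 17 13
f 17 6 18
f 13 18 2
f 17 18 13
f 1 13 22
f 13 2 23
f 22 23 8
f 13 23 22
f 1 22 34
f 22 8 37
f 34 37 11
f 22 37 34
f 1 34 38
f 34 11 42
f 38 42 12
f 34 42 38
f 2 18 29
f 18 6 32
f 29 32 10
f 18 32 29
f 6 41 19
f 41 12 40
f 19 40 5
f 41 40 19
f 12 42 39
f 42 11 35
f 39 35 3
f 42 35 39
f 11 37 36
f 37 8 24
f 36 24 7
f 37 24 36
f 8 23 28
f 23 2 25
f 28 25 9
f 23 25 28
f 4 30 16
f 30 10 31
f 16 31 5
f 30 31 16
f 4 16 14
f 16 5 15
f 14 15 3
f 16 15 14
f 4 14 21
f 14 3 20
f 21 20 7
f 14 20 21
f 4 21 26
f 21 7 27
f 26 27 9
f 21 27 26
f 4 26 30
f 26 9 33
f 30 33 10
f 26 33 30
f 5 31 19
f 31 10 32
f 19 32 6
f 31 32 19
f 3 15 39
f 15 5 40
f 39 40 12
f 15 40 39
f 7 20 36
f 20 3 35
f 36 35 11
f 20 35 36
f 9 27 28
f 27 7 24
f 28 24 8
f 27 24 28
f 10 33 29
f 33 9 25
f 29 25 2
f 33 25 29
f 44 46 43
f 47 44 43
f 43 46 45
f 45 47 43
f 44 50 46
f 48 44 47
f 48 50 44
f 46 50 45
f 49 47 45
f 45 50 49
f 49 48 47
f 50 48 49



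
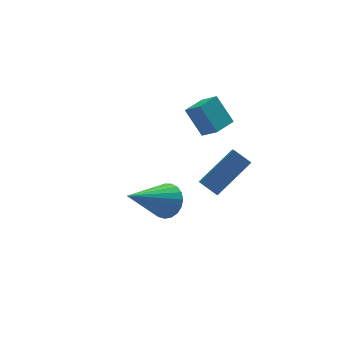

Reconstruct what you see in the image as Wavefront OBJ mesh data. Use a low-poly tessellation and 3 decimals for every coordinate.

v 1.418 0.807 -4.162
v 0.985 1.397 -3.709
v 1.678 1.405 -4.692
v 1.245 1.995 -4.239
v 2.975 1.105 -3.061
v 2.542 1.695 -2.608
v 3.235 1.703 -3.591
v 2.802 2.293 -3.138
v -1.036 0.046 -2.914
v -0.574 -0.236 -2.38
v -2.764 -0.346 -1.626
v -0.586 0.07 -2.302
v -0.675 0.372 -2.33
v -0.827 0.618 -2.459
v -1.015 0.764 -2.666
v -1.206 0.787 -2.916
v -1.368 0.681 -3.166
v -1.473 0.466 -3.372
v -1.502 0.178 -3.499
v -1.451 -0.133 -3.525
v -1.327 -0.413 -3.445
v -1.154 -0.613 -3.273
v -0.96 -0.7 -3.039
v -0.779 -0.657 -2.783
v -0.643 -0.493 -2.55
v 2.231 3.714 -3.163
v 2.537 3.059 -2.578
v 1.894 4.501 -2.106
v 2.2 3.846 -1.521
v 3.16 4.134 -3.179
v 3.466 3.479 -2.594
v 2.823 4.921 -2.122
v 3.129 4.266 -1.537
f 2 4 1
f 5 2 1
f 1 4 3
f 3 5 1
f 2 8 4
f 6 2 5
f 6 8 2
f 4 8 3
f 7 5 3
f 3 8 7
f 7 6 5
f 8 6 7
f 10 9 12
f 10 12 11
f 12 9 13
f 12 13 11
f 13 9 14
f 13 14 11
f 14 9 15
f 14 15 11
f 15 9 16
f 15 16 11
f 16 9 17
f 16 17 11
f 17 9 18
f 17 18 11
f 18 9 19
f 18 19 11
f 19 9 20
f 19 20 11
f 20 9 21
f 20 21 11
f 21 9 22
f 21 22 11
f 22 9 23
f 22 23 11
f 23 9 24
f 23 24 11
f 24 9 25
f 24 25 11
f 25 9 10
f 25 10 11
f 27 29 26
f 30 27 26
f 26 29 28
f 28 30 26
f 27 33 29
f 31 27 30
f 31 33 27
f 29 33 28
f 32 30 28
f 28 33 32
f 32 31 30
f 33 31 32



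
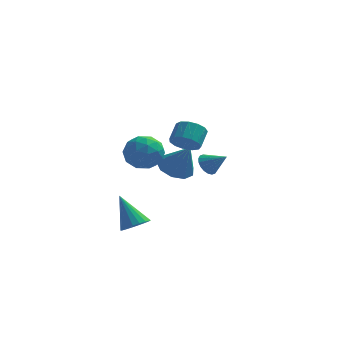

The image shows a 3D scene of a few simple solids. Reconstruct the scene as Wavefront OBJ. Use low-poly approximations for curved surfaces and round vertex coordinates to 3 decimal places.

v -1.565 -0.171 -0.182
v -1.194 -0.679 0.344
v -0.984 0.183 1.028
v -1.355 0.691 0.502
v -0.866 -0.529 0.054
v -0.656 0.332 0.739
v -0.761 -0.265 -0.31
v -0.55 0.596 0.374
v -0.91 0.028 -0.634
v -0.7 0.89 0.05
v -1.268 0.259 -0.814
v -1.058 1.12 -0.13
v -1.72 0.353 -0.794
v -1.51 1.214 -0.11
v -2.123 0.281 -0.579
v -1.912 1.142 0.105
v -2.348 0.065 -0.239
v -2.138 0.927 0.446
v -2.325 -0.225 0.12
v -2.115 0.636 0.804
v -2.061 -0.498 0.383
v -1.851 0.363 1.067
v -1.639 -0.667 0.466
v -1.429 0.194 1.15
v -4.522 1.824 -0.946
v -3.454 2.157 -1.062
v -4.226 0.463 -2.118
v -3.158 0.796 -2.234
v -3.505 0.348 -1.262
v -3.687 1.19 -0.538
v -3.993 1.43 -2.642
v -4.175 2.272 -1.918
v -3.126 1.914 -2.111
v -2.825 1.245 -1.258
v -4.855 1.375 -1.922
v -4.554 0.706 -1.069
v -4.014 2.11 -0.901
v -3.666 0.51 -2.279
v -3.87 0.247 -1.707
v -3.242 0.443 -1.776
v -4.151 1.541 -0.593
v -3.523 1.737 -0.661
v -3.553 0.674 -0.779
v -4.157 0.883 -2.519
v -3.529 1.079 -2.587
v -4.438 2.177 -1.404
v -3.81 2.373 -1.473
v -4.127 1.946 -2.401
v -3.194 2.163 -1.586
v -3.02 1.363 -2.275
v -3.51 1.736 -2.515
v -3.618 2.23 -2.089
v -3.016 1.77 -1.085
v -2.842 0.969 -1.774
v -3.046 0.706 -1.202
v -3.154 1.201 -0.776
v -2.824 1.627 -1.701
v -4.838 1.651 -1.406
v -4.664 0.85 -2.095
v -4.526 1.419 -2.404
v -4.634 1.914 -1.978
v -4.66 1.257 -0.905
v -4.486 0.457 -1.594
v -4.062 0.39 -1.091
v -4.17 0.884 -0.665
v -4.856 0.993 -1.479
v -0.064 -3.362 -0.09
v 0.188 -3.713 -0.575
v 0.864 -3.658 0.61
v 0.304 -3.451 -0.617
v 0.347 -3.172 -0.556
v 0.308 -2.93 -0.402
v 0.196 -2.774 -0.186
v 0.032 -2.734 0.049
v -0.151 -2.818 0.256
v -0.317 -3.01 0.395
v -0.433 -3.272 0.438
v -0.476 -3.551 0.376
v -0.437 -3.793 0.222
v -0.325 -3.949 0.007
v -0.161 -3.989 -0.228
v 0.023 -3.905 -0.436
v -2.471 2.885 -3.241
v -1.551 2.767 -3.733
v -1.649 2.435 -1.599
v -1.625 3.446 -3.51
v -2.095 3.862 -3.161
v -2.741 3.821 -2.849
v -3.26 3.342 -2.721
v -3.41 2.649 -2.836
v -3.12 2.066 -3.14
v -2.527 1.867 -3.492
v -1.907 2.144 -3.726
v -3.458 -3.644 -4.267
v -2.904 -3.097 -4.214
v -4.362 -2.876 -2.693
v -3.139 -2.949 -4.422
v -3.437 -2.938 -4.599
v -3.74 -3.067 -4.71
v -3.987 -3.31 -4.733
v -4.129 -3.619 -4.664
v -4.138 -3.933 -4.516
v -4.012 -4.19 -4.319
v -3.777 -4.338 -4.111
v -3.478 -4.349 -3.934
v -3.176 -4.22 -3.823
v -2.929 -3.977 -3.8
v -2.787 -3.668 -3.869
v -2.778 -3.354 -4.017
f 2 1 5
f 2 5 3
f 3 5 6
f 3 6 4
f 5 1 7
f 5 7 6
f 6 7 8
f 6 8 4
f 7 1 9
f 7 9 8
f 8 9 10
f 8 10 4
f 9 1 11
f 9 11 10
f 10 11 12
f 10 12 4
f 11 1 13
f 11 13 12
f 12 13 14
f 12 14 4
f 13 1 15
f 13 15 14
f 14 15 16
f 14 16 4
f 15 1 17
f 15 17 16
f 16 17 18
f 16 18 4
f 17 1 19
f 17 19 18
f 18 19 20
f 18 20 4
f 19 1 21
f 19 21 20
f 20 21 22
f 20 22 4
f 21 1 23
f 21 23 22
f 22 23 24
f 22 24 4
f 23 1 2
f 23 2 24
f 24 2 3
f 24 3 4
f 25 62 41
f 62 36 65
f 41 65 30
f 62 65 41
f 25 41 37
f 41 30 42
f 37 42 26
f 41 42 37
f 25 37 46
f 37 26 47
f 46 47 32
f 37 47 46
f 25 46 58
f 46 32 61
f 58 61 35
f 46 61 58
f 25 58 62
f 58 35 66
f 62 66 36
f 58 66 62
f 26 42 53
f 42 30 56
f 53 56 34
f 42 56 53
f 30 65 43
f 65 36 64
f 43 64 29
f 65 64 43
f 36 66 63
f 66 35 59
f 63 59 27
f 66 59 63
f 35 61 60
f 61 32 48
f 60 48 31
f 61 48 60
f 32 47 52
f 47 26 49
f 52 49 33
f 47 49 52
f 28 54 40
f 54 34 55
f 40 55 29
f 54 55 40
f 28 40 38
f 40 29 39
f 38 39 27
f 40 39 38
f 28 38 45
f 38 27 44
f 45 44 31
f 38 44 45
f 28 45 50
f 45 31 51
f 50 51 33
f 45 51 50
f 28 50 54
f 50 33 57
f 54 57 34
f 50 57 54
f 29 55 43
f 55 34 56
f 43 56 30
f 55 56 43
f 27 39 63
f 39 29 64
f 63 64 36
f 39 64 63
f 31 44 60
f 44 27 59
f 60 59 35
f 44 59 60
f 33 51 52
f 51 31 48
f 52 48 32
f 51 48 52
f 34 57 53
f 57 33 49
f 53 49 26
f 57 49 53
f 68 67 70
f 68 70 69
f 70 67 71
f 70 71 69
f 71 67 72
f 71 72 69
f 72 67 73
f 72 73 69
f 73 67 74
f 73 74 69
f 74 67 75
f 74 75 69
f 75 67 76
f 75 76 69
f 76 67 77
f 76 77 69
f 77 67 78
f 77 78 69
f 78 67 79
f 78 79 69
f 79 67 80
f 79 80 69
f 80 67 81
f 80 81 69
f 81 67 82
f 81 82 69
f 82 67 68
f 82 68 69
f 84 83 86
f 84 86 85
f 86 83 87
f 86 87 85
f 87 83 88
f 87 88 85
f 88 83 89
f 88 89 85
f 89 83 90
f 89 90 85
f 90 83 91
f 90 91 85
f 91 83 92
f 91 92 85
f 92 83 93
f 92 93 85
f 93 83 84
f 93 84 85
f 95 94 97
f 95 97 96
f 97 94 98
f 97 98 96
f 98 94 99
f 98 99 96
f 99 94 100
f 99 100 96
f 100 94 101
f 100 101 96
f 101 94 102
f 101 102 96
f 102 94 103
f 102 103 96
f 103 94 104
f 103 104 96
f 104 94 105
f 104 105 96
f 105 94 106
f 105 106 96
f 106 94 107
f 106 107 96
f 107 94 108
f 107 108 96
f 108 94 109
f 108 109 96
f 109 94 95
f 109 95 96



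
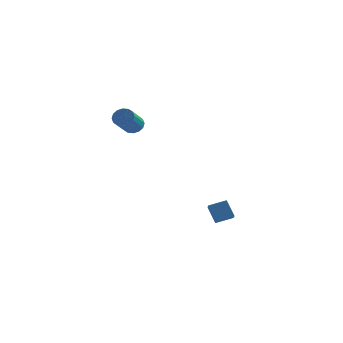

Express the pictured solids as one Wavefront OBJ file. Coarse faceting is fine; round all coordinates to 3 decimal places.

v 1.989 2.774 -1.499
v 2.753 3.115 -1.228
v 1.796 3.53 -1.906
v 2.56 3.871 -1.635
v 2.42 2.449 -2.305
v 3.184 2.79 -2.034
v 2.227 3.205 -2.712
v 2.991 3.546 -2.441
v -1.165 1.841 3.47
v -0.831 1.582 3.168
v -0.981 0.5 3.927
v -1.315 0.759 4.23
v -0.679 1.695 3.359
v -0.828 0.614 4.118
v -0.657 1.847 3.58
v -0.807 0.766 4.339
v -0.771 1.998 3.771
v -0.921 0.916 4.531
v -0.991 2.106 3.882
v -1.141 1.025 4.642
v -1.258 2.143 3.883
v -1.408 1.062 4.642
v -1.499 2.1 3.773
v -1.649 1.018 4.532
v -1.652 1.986 3.582
v -1.801 0.905 4.341
v -1.673 1.834 3.361
v -1.823 0.753 4.12
v -1.559 1.684 3.169
v -1.709 0.602 3.929
v -1.339 1.575 3.058
v -1.489 0.494 3.818
v -1.072 1.538 3.058
v -1.222 0.457 3.817
f 2 4 1
f 5 2 1
f 1 4 3
f 3 5 1
f 2 8 4
f 6 2 5
f 6 8 2
f 4 8 3
f 7 5 3
f 3 8 7
f 7 6 5
f 8 6 7
f 10 9 13
f 10 13 11
f 11 13 14
f 11 14 12
f 13 9 15
f 13 15 14
f 14 15 16
f 14 16 12
f 15 9 17
f 15 17 16
f 16 17 18
f 16 18 12
f 17 9 19
f 17 19 18
f 18 19 20
f 18 20 12
f 19 9 21
f 19 21 20
f 20 21 22
f 20 22 12
f 21 9 23
f 21 23 22
f 22 23 24
f 22 24 12
f 23 9 25
f 23 25 24
f 24 25 26
f 24 26 12
f 25 9 27
f 25 27 26
f 26 27 28
f 26 28 12
f 27 9 29
f 27 29 28
f 28 29 30
f 28 30 12
f 29 9 31
f 29 31 30
f 30 31 32
f 30 32 12
f 31 9 33
f 31 33 32
f 32 33 34
f 32 34 12
f 33 9 10
f 33 10 34
f 34 10 11
f 34 11 12



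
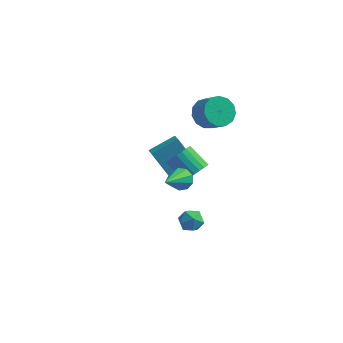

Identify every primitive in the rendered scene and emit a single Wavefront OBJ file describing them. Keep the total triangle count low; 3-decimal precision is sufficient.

v -2.534 3.466 -3.322
v -2.124 2.744 -2.925
v -1.302 4.562 -2.599
v -0.892 3.84 -2.202
v -1.408 3.24 -4.898
v -0.998 2.518 -4.501
v -0.176 4.336 -4.175
v 0.234 3.614 -3.778
v 0.946 1.268 -2.587
v 1.277 0.823 -1.903
v 0.065 1.328 -0.989
v -0.266 1.772 -1.673
v 1.439 1.149 -1.868
v 0.227 1.654 -0.954
v 1.516 1.496 -1.957
v 0.304 2 -1.043
v 1.495 1.803 -2.155
v 0.283 2.307 -1.241
v 1.379 2.017 -2.427
v 0.166 2.522 -1.513
v 1.187 2.102 -2.728
v -0.025 2.607 -1.814
v 0.955 2.043 -3.004
v -0.258 2.547 -2.09
v 0.72 1.849 -3.208
v -0.492 2.354 -2.294
v 0.525 1.555 -3.304
v -0.687 2.06 -2.39
v 0.403 1.212 -3.277
v -0.81 1.716 -2.363
v 0.374 0.878 -3.13
v -0.838 1.382 -2.216
v 0.445 0.611 -2.89
v -0.768 1.116 -1.976
v 0.602 0.458 -2.597
v -0.611 0.962 -1.683
v 0.819 0.445 -2.302
v -0.394 0.949 -1.388
v 1.057 0.574 -2.057
v -0.155 1.079 -1.143
v 0.791 3.941 0.437
v 1.254 3.46 -0.348
v 2.152 2.879 0.539
v 1.689 3.359 1.323
v 1.524 3.971 -0.287
v 2.422 3.389 0.6
v 1.561 4.471 0.004
v 2.459 3.889 0.891
v 1.353 4.804 0.433
v 2.252 4.222 1.319
v 0.967 4.862 0.862
v 1.866 4.28 1.749
v 0.525 4.628 1.157
v 1.424 4.046 2.043
v 0.168 4.176 1.222
v 1.066 3.594 2.109
v 0.008 3.649 1.039
v 0.906 3.067 1.925
v 0.096 3.215 0.664
v 0.995 2.633 1.551
v 0.405 3.011 0.217
v 1.304 2.429 1.104
v 0.837 3.103 -0.16
v 1.735 2.521 0.726
v 1.216 -2.583 0.306
v 1.825 -2.447 0.685
v 0.884 -4.357 1.474
v 1.434 -2.229 0.906
v 0.941 -2.176 0.846
v 0.577 -2.313 0.534
v 0.512 -2.577 0.115
v 0.776 -2.843 -0.215
v 1.246 -2.988 -0.301
v 1.702 -2.943 -0.102
v 1.931 -2.729 0.287
v 1.213 -3.066 -2.646
v 1.679 -2.724 -3.182
v 2.241 -3.516 -2.038
v 2.707 -3.174 -2.574
v 2.299 -2.73 -2.067
v 1.664 -2.452 -2.442
v 2.256 -3.788 -2.778
v 1.621 -3.51 -3.153
v 2.324 -3.171 -3.264
v 2.351 -2.517 -2.824
v 1.569 -3.723 -2.396
v 1.596 -3.069 -1.956
f 2 4 1
f 5 2 1
f 1 4 3
f 3 5 1
f 2 8 4
f 6 2 5
f 6 8 2
f 4 8 3
f 7 5 3
f 3 8 7
f 7 6 5
f 8 6 7
f 10 9 13
f 10 13 11
f 11 13 14
f 11 14 12
f 13 9 15
f 13 15 14
f 14 15 16
f 14 16 12
f 15 9 17
f 15 17 16
f 16 17 18
f 16 18 12
f 17 9 19
f 17 19 18
f 18 19 20
f 18 20 12
f 19 9 21
f 19 21 20
f 20 21 22
f 20 22 12
f 21 9 23
f 21 23 22
f 22 23 24
f 22 24 12
f 23 9 25
f 23 25 24
f 24 25 26
f 24 26 12
f 25 9 27
f 25 27 26
f 26 27 28
f 26 28 12
f 27 9 29
f 27 29 28
f 28 29 30
f 28 30 12
f 29 9 31
f 29 31 30
f 30 31 32
f 30 32 12
f 31 9 33
f 31 33 32
f 32 33 34
f 32 34 12
f 33 9 35
f 33 35 34
f 34 35 36
f 34 36 12
f 35 9 37
f 35 37 36
f 36 37 38
f 36 38 12
f 37 9 39
f 37 39 38
f 38 39 40
f 38 40 12
f 39 9 10
f 39 10 40
f 40 10 11
f 40 11 12
f 42 41 45
f 42 45 43
f 43 45 46
f 43 46 44
f 45 41 47
f 45 47 46
f 46 47 48
f 46 48 44
f 47 41 49
f 47 49 48
f 48 49 50
f 48 50 44
f 49 41 51
f 49 51 50
f 50 51 52
f 50 52 44
f 51 41 53
f 51 53 52
f 52 53 54
f 52 54 44
f 53 41 55
f 53 55 54
f 54 55 56
f 54 56 44
f 55 41 57
f 55 57 56
f 56 57 58
f 56 58 44
f 57 41 59
f 57 59 58
f 58 59 60
f 58 60 44
f 59 41 61
f 59 61 60
f 60 61 62
f 60 62 44
f 61 41 63
f 61 63 62
f 62 63 64
f 62 64 44
f 63 41 42
f 63 42 64
f 64 42 43
f 64 43 44
f 66 65 68
f 66 68 67
f 68 65 69
f 68 69 67
f 69 65 70
f 69 70 67
f 70 65 71
f 70 71 67
f 71 65 72
f 71 72 67
f 72 65 73
f 72 73 67
f 73 65 74
f 73 74 67
f 74 65 75
f 74 75 67
f 75 65 66
f 75 66 67
f 76 87 81
f 76 81 77
f 76 77 83
f 76 83 86
f 76 86 87
f 77 81 85
f 81 87 80
f 87 86 78
f 86 83 82
f 83 77 84
f 79 85 80
f 79 80 78
f 79 78 82
f 79 82 84
f 79 84 85
f 80 85 81
f 78 80 87
f 82 78 86
f 84 82 83
f 85 84 77



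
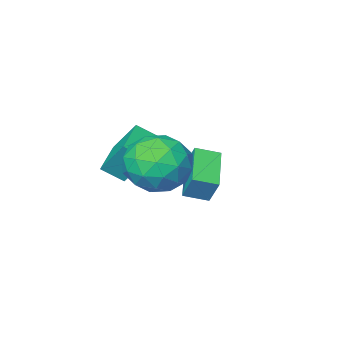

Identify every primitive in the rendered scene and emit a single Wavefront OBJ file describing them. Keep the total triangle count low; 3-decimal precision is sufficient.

v -0.353 -2.837 -0.014
v 0.258 -3.335 0.498
v -0.741 -2.004 1.259
v -0.13 -2.502 1.771
v 0.71 -1.858 -0.331
v 1.321 -2.356 0.181
v 0.322 -1.025 0.942
v 0.933 -1.523 1.454
v -3.259 -2.78 -1.237
v -3.309 -2.254 -0.261
v -2.302 -1.438 -1.91
v -2.353 -0.912 -0.934
v -2.467 -3.208 -0.966
v -2.518 -2.682 0.01
v -1.511 -1.866 -1.639
v -1.561 -1.34 -0.663
v 1.445 0.987 2.579
v 2.088 0.689 1.613
v -0.188 0.551 1.627
v 0.455 0.253 0.661
v 0.503 -0.428 1.646
v 1.512 -0.159 2.234
v 0.388 1.399 1.006
v 1.397 1.668 1.594
v 1.435 0.944 0.64
v 1.506 -0.186 1.036
v 0.394 1.426 2.204
v 0.465 0.296 2.6
v 1.91 0.876 2.18
v -0.01 0.364 1.06
v 0.018 -0.037 1.639
v 0.396 -0.212 1.071
v 1.571 0.378 2.545
v 1.949 0.203 1.977
v 1.017 -0.454 1.996
v -0.049 1.037 1.263
v 0.329 0.862 0.695
v 1.504 1.452 2.169
v 1.882 1.277 1.601
v 0.883 1.694 1.244
v 1.904 0.851 1.04
v 0.944 0.594 0.48
v 0.905 1.268 0.683
v 1.498 1.426 1.029
v 1.946 0.187 1.272
v 0.986 -0.069 0.713
v 1.014 -0.47 1.292
v 1.607 -0.312 1.638
v 1.562 0.336 0.701
v 0.914 1.309 2.527
v -0.046 1.053 1.968
v 0.293 1.552 1.602
v 0.886 1.71 1.948
v 0.956 0.646 2.76
v -0.004 0.389 2.2
v 0.402 -0.186 2.211
v 0.995 -0.028 2.557
v 0.338 0.904 2.539
f 2 4 1
f 5 2 1
f 1 4 3
f 3 5 1
f 2 8 4
f 6 2 5
f 6 8 2
f 4 8 3
f 7 5 3
f 3 8 7
f 7 6 5
f 8 6 7
f 10 12 9
f 13 10 9
f 9 12 11
f 11 13 9
f 10 16 12
f 14 10 13
f 14 16 10
f 12 16 11
f 15 13 11
f 11 16 15
f 15 14 13
f 16 14 15
f 17 54 33
f 54 28 57
f 33 57 22
f 54 57 33
f 17 33 29
f 33 22 34
f 29 34 18
f 33 34 29
f 17 29 38
f 29 18 39
f 38 39 24
f 29 39 38
f 17 38 50
f 38 24 53
f 50 53 27
f 38 53 50
f 17 50 54
f 50 27 58
f 54 58 28
f 50 58 54
f 18 34 45
f 34 22 48
f 45 48 26
f 34 48 45
f 22 57 35
f 57 28 56
f 35 56 21
f 57 56 35
f 28 58 55
f 58 27 51
f 55 51 19
f 58 51 55
f 27 53 52
f 53 24 40
f 52 40 23
f 53 40 52
f 24 39 44
f 39 18 41
f 44 41 25
f 39 41 44
f 20 46 32
f 46 26 47
f 32 47 21
f 46 47 32
f 20 32 30
f 32 21 31
f 30 31 19
f 32 31 30
f 20 30 37
f 30 19 36
f 37 36 23
f 30 36 37
f 20 37 42
f 37 23 43
f 42 43 25
f 37 43 42
f 20 42 46
f 42 25 49
f 46 49 26
f 42 49 46
f 21 47 35
f 47 26 48
f 35 48 22
f 47 48 35
f 19 31 55
f 31 21 56
f 55 56 28
f 31 56 55
f 23 36 52
f 36 19 51
f 52 51 27
f 36 51 52
f 25 43 44
f 43 23 40
f 44 40 24
f 43 40 44
f 26 49 45
f 49 25 41
f 45 41 18
f 49 41 45



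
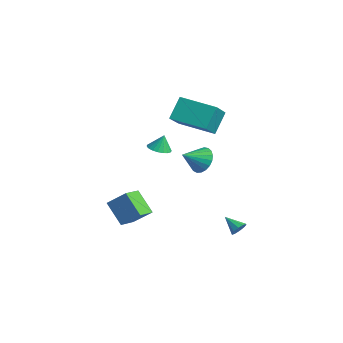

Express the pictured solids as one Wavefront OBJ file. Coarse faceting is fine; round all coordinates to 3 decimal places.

v -3.98 0.756 0.802
v -3.386 0.375 0.877
v -3.92 1.044 1.778
v -3.28 0.638 0.793
v -3.296 0.921 0.71
v -3.43 1.176 0.644
v -3.659 1.358 0.604
v -3.943 1.436 0.599
v -4.234 1.396 0.629
v -4.482 1.246 0.689
v -4.642 1.011 0.768
v -4.688 0.733 0.853
v -4.612 0.458 0.929
v -4.426 0.234 0.983
v -4.164 0.101 1.006
v -3.87 0.082 0.993
v -3.594 0.178 0.948
v -4.159 2.066 2.356
v -4.56 2.927 3.631
v -2.454 3.406 1.987
v -2.856 4.268 3.262
v -2.924 0.832 3.578
v -3.326 1.694 4.853
v -1.22 2.173 3.209
v -1.621 3.034 4.484
v 3.8 1.358 -1.754
v 4.068 1.435 -1.315
v 2.94 1.002 -1.166
v 3.909 1.706 -1.383
v 3.708 1.844 -1.593
v 3.543 1.796 -1.865
v 3.475 1.581 -2.093
v 3.532 1.28 -2.193
v 3.691 1.009 -2.124
v 3.891 0.872 -1.914
v 4.057 0.919 -1.643
v 4.124 1.135 -1.414
v 1.557 -4.331 -1.011
v 0.438 -4.585 0.118
v 0.982 -3.336 -1.357
v -0.137 -3.59 -0.228
v 2.297 -3.59 -0.112
v 1.178 -3.844 1.017
v 1.722 -2.595 -0.458
v 0.603 -2.849 0.671
v -1.32 1.952 0.833
v -1.031 2.39 1.564
v -1.3 0.748 1.547
v -1.402 2.408 1.605
v -1.76 2.347 1.513
v -2.041 2.218 1.303
v -2.198 2.043 1.011
v -2.203 1.852 0.689
v -2.056 1.679 0.392
v -1.781 1.553 0.172
v -1.427 1.496 0.065
v -1.054 1.518 0.092
v -0.727 1.615 0.246
v -0.503 1.77 0.503
v -0.421 1.957 0.816
v -0.493 2.144 1.132
v -0.709 2.297 1.397
f 2 1 4
f 2 4 3
f 4 1 5
f 4 5 3
f 5 1 6
f 5 6 3
f 6 1 7
f 6 7 3
f 7 1 8
f 7 8 3
f 8 1 9
f 8 9 3
f 9 1 10
f 9 10 3
f 10 1 11
f 10 11 3
f 11 1 12
f 11 12 3
f 12 1 13
f 12 13 3
f 13 1 14
f 13 14 3
f 14 1 15
f 14 15 3
f 15 1 16
f 15 16 3
f 16 1 17
f 16 17 3
f 17 1 2
f 17 2 3
f 19 21 18
f 22 19 18
f 18 21 20
f 20 22 18
f 19 25 21
f 23 19 22
f 23 25 19
f 21 25 20
f 24 22 20
f 20 25 24
f 24 23 22
f 25 23 24
f 27 26 29
f 27 29 28
f 29 26 30
f 29 30 28
f 30 26 31
f 30 31 28
f 31 26 32
f 31 32 28
f 32 26 33
f 32 33 28
f 33 26 34
f 33 34 28
f 34 26 35
f 34 35 28
f 35 26 36
f 35 36 28
f 36 26 37
f 36 37 28
f 37 26 27
f 37 27 28
f 39 41 38
f 42 39 38
f 38 41 40
f 40 42 38
f 39 45 41
f 43 39 42
f 43 45 39
f 41 45 40
f 44 42 40
f 40 45 44
f 44 43 42
f 45 43 44
f 47 46 49
f 47 49 48
f 49 46 50
f 49 50 48
f 50 46 51
f 50 51 48
f 51 46 52
f 51 52 48
f 52 46 53
f 52 53 48
f 53 46 54
f 53 54 48
f 54 46 55
f 54 55 48
f 55 46 56
f 55 56 48
f 56 46 57
f 56 57 48
f 57 46 58
f 57 58 48
f 58 46 59
f 58 59 48
f 59 46 60
f 59 60 48
f 60 46 61
f 60 61 48
f 61 46 62
f 61 62 48
f 62 46 47
f 62 47 48



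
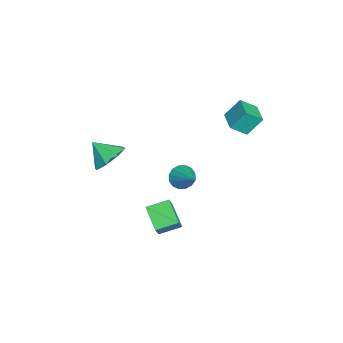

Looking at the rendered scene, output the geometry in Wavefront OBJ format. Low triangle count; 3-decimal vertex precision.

v 2.155 1.178 1.04
v 2.636 1.058 0.491
v 3.445 1.962 2
v 2.483 1.401 0.416
v 2.243 1.684 0.508
v 1.978 1.832 0.742
v 1.761 1.804 1.057
v 1.65 1.609 1.367
v 1.673 1.298 1.589
v 1.826 0.954 1.664
v 2.067 0.671 1.572
v 2.331 0.523 1.337
v 2.548 0.551 1.023
v 2.66 0.747 0.713
v -3.782 2.923 1.267
v -4.02 3.736 2.356
v -4.063 3.819 0.536
v -4.3 4.632 1.625
v -2.52 3.308 1.255
v -2.757 4.121 2.344
v -2.8 4.204 0.524
v -3.038 5.017 1.613
v 0.071 -2.73 0.465
v 1.08 -2.791 0.817
v -0.311 -3.69 1.395
v 0.641 -2.227 1.218
v -0.131 -1.958 1.178
v -0.785 -2.142 0.72
v -0.938 -2.67 0.113
v -0.499 -3.233 -0.288
v 0.273 -3.502 -0.248
v 0.927 -3.319 0.209
v 1.967 -0.532 -2.053
v 2.69 -0.633 -1.063
v 1.615 0.629 -1.676
v 2.338 0.527 -0.686
v 3.122 0.073 -2.834
v 3.845 -0.029 -1.844
v 2.77 1.233 -2.457
v 3.493 1.132 -1.467
f 2 1 4
f 2 4 3
f 4 1 5
f 4 5 3
f 5 1 6
f 5 6 3
f 6 1 7
f 6 7 3
f 7 1 8
f 7 8 3
f 8 1 9
f 8 9 3
f 9 1 10
f 9 10 3
f 10 1 11
f 10 11 3
f 11 1 12
f 11 12 3
f 12 1 13
f 12 13 3
f 13 1 14
f 13 14 3
f 14 1 2
f 14 2 3
f 16 18 15
f 19 16 15
f 15 18 17
f 17 19 15
f 16 22 18
f 20 16 19
f 20 22 16
f 18 22 17
f 21 19 17
f 17 22 21
f 21 20 19
f 22 20 21
f 24 23 26
f 24 26 25
f 26 23 27
f 26 27 25
f 27 23 28
f 27 28 25
f 28 23 29
f 28 29 25
f 29 23 30
f 29 30 25
f 30 23 31
f 30 31 25
f 31 23 32
f 31 32 25
f 32 23 24
f 32 24 25
f 34 36 33
f 37 34 33
f 33 36 35
f 35 37 33
f 34 40 36
f 38 34 37
f 38 40 34
f 36 40 35
f 39 37 35
f 35 40 39
f 39 38 37
f 40 38 39



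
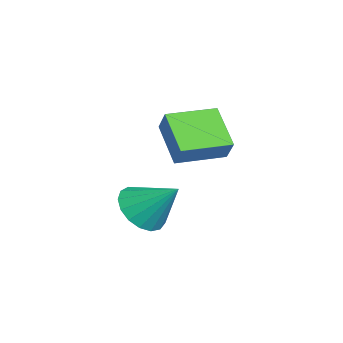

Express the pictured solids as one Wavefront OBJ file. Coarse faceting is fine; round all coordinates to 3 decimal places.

v 1.534 1.246 1.998
v 1.915 1.806 1.249
v 2.166 2.374 3.162
v 1.471 1.987 1.314
v 1.042 1.998 1.537
v 0.726 1.836 1.865
v 0.594 1.54 2.223
v 0.678 1.176 2.53
v 0.959 0.828 2.715
v 1.37 0.576 2.736
v 1.82 0.477 2.588
v 2.204 0.555 2.304
v 2.434 0.79 1.951
v 2.458 1.131 1.608
v 2.271 1.497 1.354
v -2.446 1.952 3.933
v -1.848 2.136 4.764
v -3.011 3.734 3.944
v -2.413 3.919 4.774
v -1.047 2.401 2.826
v -0.449 2.586 3.656
v -1.612 4.184 2.836
v -1.014 4.368 3.667
f 2 1 4
f 2 4 3
f 4 1 5
f 4 5 3
f 5 1 6
f 5 6 3
f 6 1 7
f 6 7 3
f 7 1 8
f 7 8 3
f 8 1 9
f 8 9 3
f 9 1 10
f 9 10 3
f 10 1 11
f 10 11 3
f 11 1 12
f 11 12 3
f 12 1 13
f 12 13 3
f 13 1 14
f 13 14 3
f 14 1 15
f 14 15 3
f 15 1 2
f 15 2 3
f 17 19 16
f 20 17 16
f 16 19 18
f 18 20 16
f 17 23 19
f 21 17 20
f 21 23 17
f 19 23 18
f 22 20 18
f 18 23 22
f 22 21 20
f 23 21 22



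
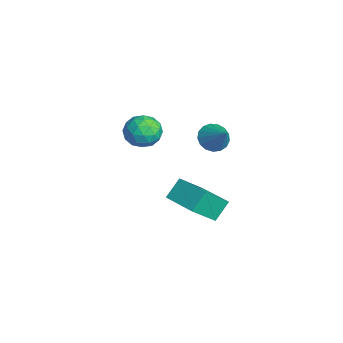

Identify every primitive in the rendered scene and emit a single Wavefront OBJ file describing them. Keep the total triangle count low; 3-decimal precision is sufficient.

v -1.96 0.74 -2.538
v -2.429 1.564 -1.563
v -2.559 2.142 -4.012
v -3.028 2.966 -3.037
v -0.152 1.634 -2.423
v -0.621 2.458 -1.448
v -0.751 3.036 -3.897
v -1.22 3.86 -2.922
v -0.887 2.922 2.419
v -0.29 2.743 1.812
v 0.327 3.238 3.521
v -0.357 3.151 1.769
v -0.546 3.507 1.874
v -0.812 3.729 2.104
v -1.096 3.766 2.407
v -1.332 3.609 2.712
v -1.466 3.295 2.95
v -1.468 2.895 3.067
v -1.336 2.502 3.035
v -1.102 2.204 2.862
v -0.818 2.071 2.588
v -0.55 2.133 2.275
v -0.36 2.375 1.995
v -0.664 0.095 2.885
v -0.119 -0.288 3.684
v -1.881 -1.032 3.176
v -1.336 -1.415 3.975
v -1.756 -0.465 4.039
v -1.003 0.232 3.859
v -0.997 -1.552 3.001
v -0.244 -0.855 2.821
v -0.324 -1.306 3.756
v -0.793 -0.634 4.398
v -1.207 -0.686 2.462
v -1.676 -0.014 3.104
v -0.284 0.003 3.259
v -1.716 -1.323 3.601
v -1.962 -0.764 3.638
v -1.642 -0.989 4.108
v -0.804 0.308 3.362
v -0.484 0.083 3.832
v -1.446 -0.021 4.04
v -1.516 -1.403 3.028
v -1.196 -1.628 3.498
v -0.358 -0.331 2.752
v -0.038 -0.556 3.222
v -0.554 -1.299 2.82
v -0.085 -0.821 3.771
v -0.8 -1.483 3.942
v -0.601 -1.564 3.369
v -0.159 -1.154 3.264
v -0.36 -0.426 4.148
v -1.076 -1.088 4.319
v -1.323 -0.53 4.357
v -0.88 -0.12 4.251
v -0.481 -1.024 4.191
v -0.924 -0.232 2.541
v -1.64 -0.894 2.712
v -1.12 -1.2 2.609
v -0.677 -0.79 2.503
v -1.2 0.163 2.918
v -1.915 -0.499 3.089
v -1.841 -0.166 3.596
v -1.399 0.244 3.491
v -1.519 -0.296 2.669
f 2 4 1
f 5 2 1
f 1 4 3
f 3 5 1
f 2 8 4
f 6 2 5
f 6 8 2
f 4 8 3
f 7 5 3
f 3 8 7
f 7 6 5
f 8 6 7
f 10 9 12
f 10 12 11
f 12 9 13
f 12 13 11
f 13 9 14
f 13 14 11
f 14 9 15
f 14 15 11
f 15 9 16
f 15 16 11
f 16 9 17
f 16 17 11
f 17 9 18
f 17 18 11
f 18 9 19
f 18 19 11
f 19 9 20
f 19 20 11
f 20 9 21
f 20 21 11
f 21 9 22
f 21 22 11
f 22 9 23
f 22 23 11
f 23 9 10
f 23 10 11
f 24 61 40
f 61 35 64
f 40 64 29
f 61 64 40
f 24 40 36
f 40 29 41
f 36 41 25
f 40 41 36
f 24 36 45
f 36 25 46
f 45 46 31
f 36 46 45
f 24 45 57
f 45 31 60
f 57 60 34
f 45 60 57
f 24 57 61
f 57 34 65
f 61 65 35
f 57 65 61
f 25 41 52
f 41 29 55
f 52 55 33
f 41 55 52
f 29 64 42
f 64 35 63
f 42 63 28
f 64 63 42
f 35 65 62
f 65 34 58
f 62 58 26
f 65 58 62
f 34 60 59
f 60 31 47
f 59 47 30
f 60 47 59
f 31 46 51
f 46 25 48
f 51 48 32
f 46 48 51
f 27 53 39
f 53 33 54
f 39 54 28
f 53 54 39
f 27 39 37
f 39 28 38
f 37 38 26
f 39 38 37
f 27 37 44
f 37 26 43
f 44 43 30
f 37 43 44
f 27 44 49
f 44 30 50
f 49 50 32
f 44 50 49
f 27 49 53
f 49 32 56
f 53 56 33
f 49 56 53
f 28 54 42
f 54 33 55
f 42 55 29
f 54 55 42
f 26 38 62
f 38 28 63
f 62 63 35
f 38 63 62
f 30 43 59
f 43 26 58
f 59 58 34
f 43 58 59
f 32 50 51
f 50 30 47
f 51 47 31
f 50 47 51
f 33 56 52
f 56 32 48
f 52 48 25
f 56 48 52

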